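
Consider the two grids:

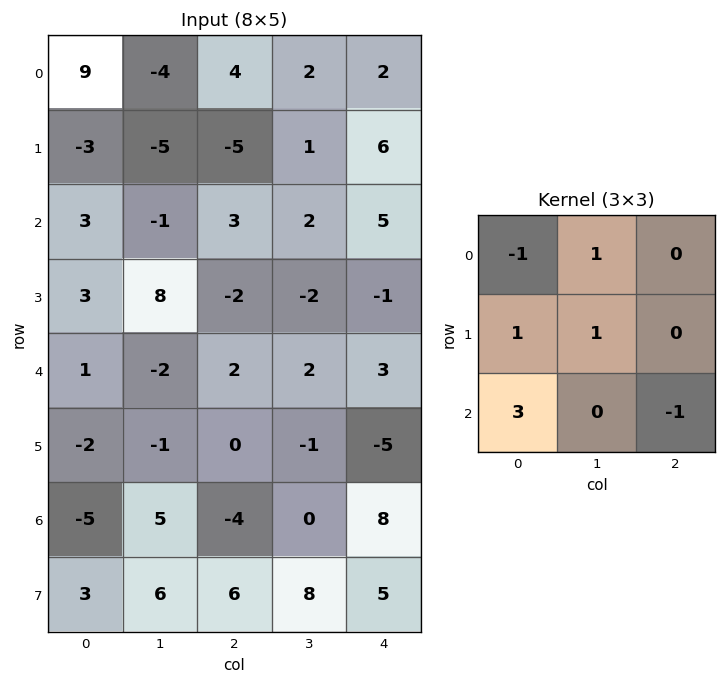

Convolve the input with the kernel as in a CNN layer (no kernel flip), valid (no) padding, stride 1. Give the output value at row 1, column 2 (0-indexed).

The receptive field on the input at this output position is [-5 1 6 / 3 2 5 / -2 -2 -1]. Elementwise product with the kernel and sum: -5·-1 + 1·1 + 3·1 + 2·1 + -2·3 + -1·-1.

6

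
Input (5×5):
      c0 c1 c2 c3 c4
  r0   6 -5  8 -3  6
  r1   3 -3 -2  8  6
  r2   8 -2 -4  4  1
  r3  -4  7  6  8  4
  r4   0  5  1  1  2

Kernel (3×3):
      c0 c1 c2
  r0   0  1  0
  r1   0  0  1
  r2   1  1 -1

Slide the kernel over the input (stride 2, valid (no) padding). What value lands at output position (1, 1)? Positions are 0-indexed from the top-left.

The receptive field on the input at this output position is [-4 4 1 / 6 8 4 / 1 1 2]. Elementwise product with the kernel and sum: 4·1 + 4·1 + 1·1 + 1·1 + 2·-1.

8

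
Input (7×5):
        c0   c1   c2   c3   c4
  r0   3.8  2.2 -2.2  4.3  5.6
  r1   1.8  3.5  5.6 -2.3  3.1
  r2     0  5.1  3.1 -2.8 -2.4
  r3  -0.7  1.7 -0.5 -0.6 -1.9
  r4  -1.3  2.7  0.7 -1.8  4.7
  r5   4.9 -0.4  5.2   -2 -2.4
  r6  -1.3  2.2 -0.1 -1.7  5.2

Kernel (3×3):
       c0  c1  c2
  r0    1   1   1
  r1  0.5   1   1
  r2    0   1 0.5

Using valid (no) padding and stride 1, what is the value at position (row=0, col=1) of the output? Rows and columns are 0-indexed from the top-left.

11.05

The receptive field on the input at this output position is [2.2 -2.2 4.3 / 3.5 5.6 -2.3 / 5.1 3.1 -2.8]. Elementwise product with the kernel and sum: 2.2·1 + -2.2·1 + 4.3·1 + 3.5·0.5 + 5.6·1 + -2.3·1 + 3.1·1 + -2.8·0.5.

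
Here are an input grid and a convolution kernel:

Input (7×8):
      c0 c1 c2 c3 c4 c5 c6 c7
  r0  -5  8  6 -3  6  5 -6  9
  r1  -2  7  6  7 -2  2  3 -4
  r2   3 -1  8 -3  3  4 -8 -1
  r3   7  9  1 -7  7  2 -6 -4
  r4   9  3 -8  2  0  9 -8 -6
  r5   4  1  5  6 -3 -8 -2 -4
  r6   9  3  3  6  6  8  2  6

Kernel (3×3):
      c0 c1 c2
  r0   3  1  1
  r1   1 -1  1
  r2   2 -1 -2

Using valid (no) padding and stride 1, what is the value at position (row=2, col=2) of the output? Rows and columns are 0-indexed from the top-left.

21

The receptive field on the input at this output position is [8 -3 3 / 1 -7 7 / -8 2 0]. Elementwise product with the kernel and sum: 8·3 + -3·1 + 3·1 + 1·1 + -7·-1 + 7·1 + -8·2 + 2·-1 + 0·-2.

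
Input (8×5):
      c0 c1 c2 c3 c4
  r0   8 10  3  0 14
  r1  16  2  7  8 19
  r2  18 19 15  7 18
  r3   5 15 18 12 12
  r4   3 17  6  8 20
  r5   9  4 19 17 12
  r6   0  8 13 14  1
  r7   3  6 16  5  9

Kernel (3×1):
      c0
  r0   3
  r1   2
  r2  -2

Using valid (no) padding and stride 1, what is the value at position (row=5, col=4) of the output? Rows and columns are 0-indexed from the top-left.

20

The receptive field on the input at this output position is [12 / 1 / 9]. Elementwise product with the kernel and sum: 12·3 + 1·2 + 9·-2.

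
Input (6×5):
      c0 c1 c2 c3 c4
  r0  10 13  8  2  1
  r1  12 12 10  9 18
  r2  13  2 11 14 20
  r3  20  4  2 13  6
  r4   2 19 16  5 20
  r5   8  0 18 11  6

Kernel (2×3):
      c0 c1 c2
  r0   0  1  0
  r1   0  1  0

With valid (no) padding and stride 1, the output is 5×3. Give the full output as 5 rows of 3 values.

Output[0,0]: The receptive field on the input at this output position is [10 13 8 / 12 12 10]. Elementwise product with the kernel and sum: 13·1 + 12·1.
Output[0,1]: The receptive field on the input at this output position is [13 8 2 / 12 10 9]. Elementwise product with the kernel and sum: 8·1 + 10·1.

25 18 11
14 21 23
6 13 27
23 18 18
19 34 16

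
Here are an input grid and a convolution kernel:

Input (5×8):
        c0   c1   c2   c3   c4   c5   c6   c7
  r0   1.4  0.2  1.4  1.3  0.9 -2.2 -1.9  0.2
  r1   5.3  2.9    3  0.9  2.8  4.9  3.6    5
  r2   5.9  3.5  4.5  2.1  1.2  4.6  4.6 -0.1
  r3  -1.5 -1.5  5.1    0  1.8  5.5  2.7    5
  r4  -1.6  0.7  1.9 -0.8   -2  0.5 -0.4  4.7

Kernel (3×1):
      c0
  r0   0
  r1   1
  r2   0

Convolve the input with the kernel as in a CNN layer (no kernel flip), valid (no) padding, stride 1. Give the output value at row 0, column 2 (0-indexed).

The receptive field on the input at this output position is [1.4 / 3 / 4.5]. Elementwise product with the kernel and sum: 3·1.

3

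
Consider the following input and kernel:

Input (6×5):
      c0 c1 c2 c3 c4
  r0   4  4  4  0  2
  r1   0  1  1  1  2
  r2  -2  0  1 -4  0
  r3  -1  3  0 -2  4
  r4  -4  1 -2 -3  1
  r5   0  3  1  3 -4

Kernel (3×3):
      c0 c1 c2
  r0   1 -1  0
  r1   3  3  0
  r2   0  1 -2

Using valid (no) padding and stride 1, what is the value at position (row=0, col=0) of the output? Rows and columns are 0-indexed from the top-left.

The receptive field on the input at this output position is [4 4 4 / 0 1 1 / -2 0 1]. Elementwise product with the kernel and sum: 4·1 + 4·-1 + 0·3 + 1·3 + 0·1 + 1·-2.

1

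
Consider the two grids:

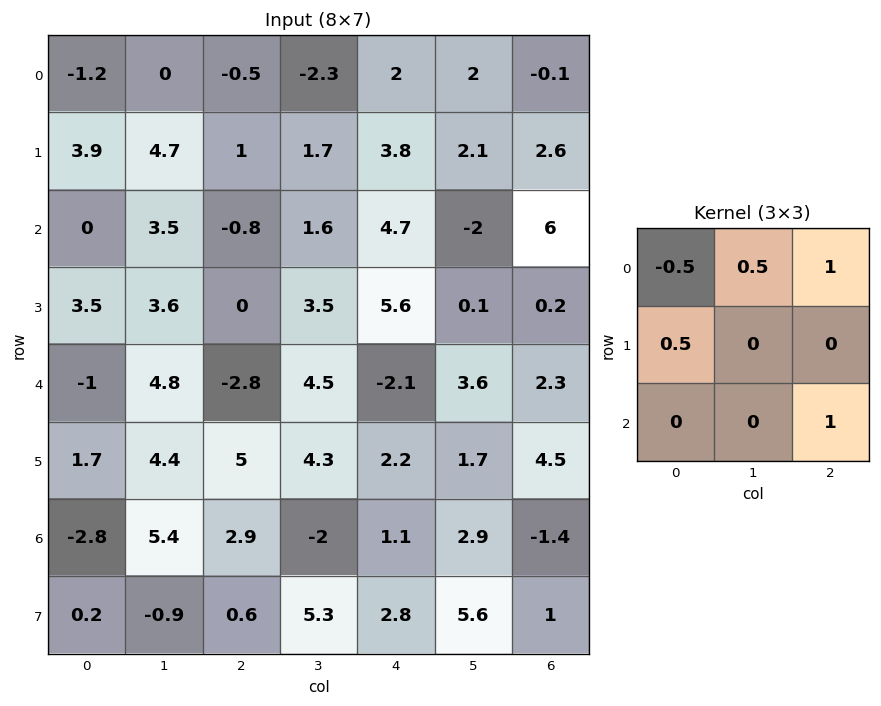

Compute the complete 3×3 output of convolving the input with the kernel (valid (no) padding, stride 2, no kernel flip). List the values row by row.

1.25 6.3 7.8
-0.1 3.8 7.75
3.85 5.15 4.85

Output[0,0]: The receptive field on the input at this output position is [-1.2 0 -0.5 / 3.9 4.7 1 / 0 3.5 -0.8]. Elementwise product with the kernel and sum: -1.2·-0.5 + 0·0.5 + -0.5·1 + 3.9·0.5 + -0.8·1.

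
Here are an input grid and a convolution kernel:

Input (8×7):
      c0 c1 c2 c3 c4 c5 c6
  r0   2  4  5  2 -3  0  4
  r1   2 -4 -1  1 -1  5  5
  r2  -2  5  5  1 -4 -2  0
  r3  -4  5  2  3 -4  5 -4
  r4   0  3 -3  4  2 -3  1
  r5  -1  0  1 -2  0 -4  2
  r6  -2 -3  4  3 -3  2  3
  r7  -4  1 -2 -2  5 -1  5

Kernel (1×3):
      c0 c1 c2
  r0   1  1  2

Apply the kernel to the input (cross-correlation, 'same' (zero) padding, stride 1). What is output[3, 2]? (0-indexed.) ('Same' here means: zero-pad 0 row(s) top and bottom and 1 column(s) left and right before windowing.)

The receptive field on the zero-padded input at this output position is [5 2 3]. Elementwise product with the kernel and sum: 5·1 + 2·1 + 3·2.

13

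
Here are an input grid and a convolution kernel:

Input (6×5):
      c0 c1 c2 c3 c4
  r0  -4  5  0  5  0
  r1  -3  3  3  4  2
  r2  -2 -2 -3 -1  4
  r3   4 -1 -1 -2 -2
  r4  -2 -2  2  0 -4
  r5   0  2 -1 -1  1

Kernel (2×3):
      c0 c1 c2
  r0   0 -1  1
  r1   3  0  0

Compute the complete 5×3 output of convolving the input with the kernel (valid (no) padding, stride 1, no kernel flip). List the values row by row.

Output[0,0]: The receptive field on the input at this output position is [-4 5 0 / -3 3 3]. Elementwise product with the kernel and sum: 5·-1 + 0·1 + -3·3.

-14 14 4
-6 -5 -11
11 -1 2
-6 -7 6
4 4 -7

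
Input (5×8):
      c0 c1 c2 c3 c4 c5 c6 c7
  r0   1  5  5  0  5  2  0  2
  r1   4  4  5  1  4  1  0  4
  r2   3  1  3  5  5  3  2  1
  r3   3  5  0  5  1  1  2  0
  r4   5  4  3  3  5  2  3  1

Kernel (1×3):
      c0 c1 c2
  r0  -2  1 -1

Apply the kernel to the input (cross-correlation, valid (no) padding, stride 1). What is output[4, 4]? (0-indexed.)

-11

The receptive field on the input at this output position is [5 2 3]. Elementwise product with the kernel and sum: 5·-2 + 2·1 + 3·-1.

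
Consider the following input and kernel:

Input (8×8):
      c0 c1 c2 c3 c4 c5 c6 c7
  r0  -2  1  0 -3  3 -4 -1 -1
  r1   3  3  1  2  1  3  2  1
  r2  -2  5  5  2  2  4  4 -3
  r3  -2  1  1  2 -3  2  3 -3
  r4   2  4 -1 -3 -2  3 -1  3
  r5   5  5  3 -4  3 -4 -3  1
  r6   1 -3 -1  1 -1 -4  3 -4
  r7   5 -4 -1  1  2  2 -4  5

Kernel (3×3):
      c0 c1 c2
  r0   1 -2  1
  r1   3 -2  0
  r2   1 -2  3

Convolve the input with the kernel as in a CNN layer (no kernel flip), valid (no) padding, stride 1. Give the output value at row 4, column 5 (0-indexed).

The receptive field on the input at this output position is [3 -1 3 / -4 -3 1 / -4 3 -4]. Elementwise product with the kernel and sum: 3·1 + -1·-2 + 3·1 + -4·3 + -3·-2 + -4·1 + 3·-2 + -4·3.

-20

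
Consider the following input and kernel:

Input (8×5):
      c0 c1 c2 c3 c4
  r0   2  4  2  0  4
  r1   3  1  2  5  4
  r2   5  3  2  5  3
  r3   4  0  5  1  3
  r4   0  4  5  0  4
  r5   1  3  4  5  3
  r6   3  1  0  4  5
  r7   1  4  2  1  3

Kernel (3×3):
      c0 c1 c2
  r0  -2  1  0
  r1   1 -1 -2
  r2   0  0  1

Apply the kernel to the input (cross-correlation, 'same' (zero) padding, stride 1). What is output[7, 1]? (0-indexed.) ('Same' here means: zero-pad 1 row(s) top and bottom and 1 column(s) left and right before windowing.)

-12

The receptive field on the zero-padded input at this output position is [3 1 0 / 1 4 2 / 0 0 0]. Elementwise product with the kernel and sum: 3·-2 + 1·1 + 1·1 + 4·-1 + 2·-2 + 0·1.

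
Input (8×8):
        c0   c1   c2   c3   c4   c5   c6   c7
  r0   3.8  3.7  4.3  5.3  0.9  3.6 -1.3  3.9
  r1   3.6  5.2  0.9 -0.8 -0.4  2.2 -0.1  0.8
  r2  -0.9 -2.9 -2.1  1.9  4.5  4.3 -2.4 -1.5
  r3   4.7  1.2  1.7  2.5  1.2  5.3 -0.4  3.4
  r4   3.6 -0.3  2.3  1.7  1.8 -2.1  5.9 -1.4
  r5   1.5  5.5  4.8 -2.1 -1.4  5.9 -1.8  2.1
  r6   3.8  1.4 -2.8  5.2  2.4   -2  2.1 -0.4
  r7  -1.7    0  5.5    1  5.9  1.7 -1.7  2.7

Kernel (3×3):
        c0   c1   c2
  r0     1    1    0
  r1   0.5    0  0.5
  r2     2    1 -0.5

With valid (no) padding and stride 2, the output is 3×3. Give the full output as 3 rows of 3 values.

6.1 5.3 18.75
5.15 6.65 7.75
16.85 4.1 -0.15

Output[0,0]: The receptive field on the input at this output position is [3.8 3.7 4.3 / 3.6 5.2 0.9 / -0.9 -2.9 -2.1]. Elementwise product with the kernel and sum: 3.8·1 + 3.7·1 + 3.6·0.5 + 0.9·0.5 + -0.9·2 + -2.9·1 + -2.1·-0.5.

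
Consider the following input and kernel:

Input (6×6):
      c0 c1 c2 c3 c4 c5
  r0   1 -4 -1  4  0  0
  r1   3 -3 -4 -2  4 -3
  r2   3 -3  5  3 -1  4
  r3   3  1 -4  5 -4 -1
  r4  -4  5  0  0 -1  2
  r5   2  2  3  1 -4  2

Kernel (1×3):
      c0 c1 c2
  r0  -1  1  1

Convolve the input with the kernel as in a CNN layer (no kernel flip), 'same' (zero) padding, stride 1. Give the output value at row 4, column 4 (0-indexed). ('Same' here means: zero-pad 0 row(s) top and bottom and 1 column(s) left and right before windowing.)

The receptive field on the zero-padded input at this output position is [0 -1 2]. Elementwise product with the kernel and sum: 0·-1 + -1·1 + 2·1.

1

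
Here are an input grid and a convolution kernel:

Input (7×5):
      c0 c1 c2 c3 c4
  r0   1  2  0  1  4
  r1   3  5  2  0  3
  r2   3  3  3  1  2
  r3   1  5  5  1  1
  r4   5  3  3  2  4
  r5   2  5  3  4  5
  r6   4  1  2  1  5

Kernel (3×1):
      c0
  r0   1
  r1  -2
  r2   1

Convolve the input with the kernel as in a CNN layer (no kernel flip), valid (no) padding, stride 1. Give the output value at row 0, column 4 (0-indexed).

0

The receptive field on the input at this output position is [4 / 3 / 2]. Elementwise product with the kernel and sum: 4·1 + 3·-2 + 2·1.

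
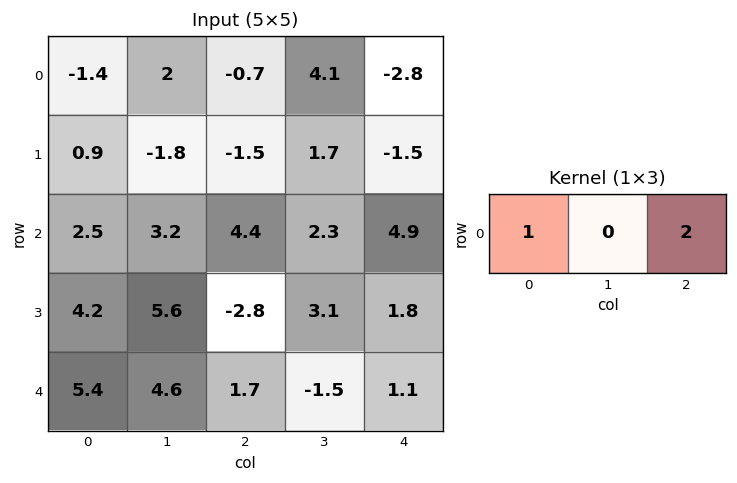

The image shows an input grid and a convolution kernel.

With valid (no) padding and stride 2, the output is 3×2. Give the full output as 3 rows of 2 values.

-2.8 -6.3
11.3 14.2
8.8 3.9

Output[0,0]: The receptive field on the input at this output position is [-1.4 2 -0.7]. Elementwise product with the kernel and sum: -1.4·1 + -0.7·2.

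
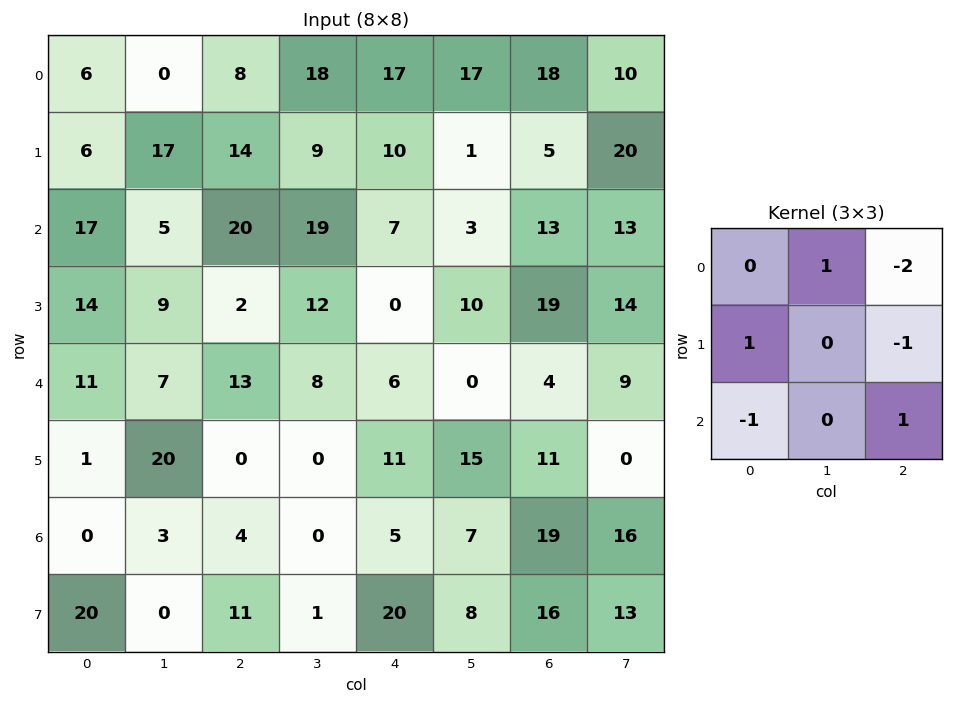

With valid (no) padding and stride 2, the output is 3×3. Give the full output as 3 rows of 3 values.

Output[0,0]: The receptive field on the input at this output position is [6 0 8 / 6 17 14 / 17 5 20]. Elementwise product with the kernel and sum: 0·1 + 8·-2 + 6·1 + 14·-1 + 17·-1 + 20·1.
Output[0,1]: The receptive field on the input at this output position is [8 18 17 / 14 9 10 / 20 19 7]. Elementwise product with the kernel and sum: 18·1 + 17·-2 + 14·1 + 10·-1 + 20·-1 + 7·1.

-21 -25 -8
-21 0 -44
-14 -14 6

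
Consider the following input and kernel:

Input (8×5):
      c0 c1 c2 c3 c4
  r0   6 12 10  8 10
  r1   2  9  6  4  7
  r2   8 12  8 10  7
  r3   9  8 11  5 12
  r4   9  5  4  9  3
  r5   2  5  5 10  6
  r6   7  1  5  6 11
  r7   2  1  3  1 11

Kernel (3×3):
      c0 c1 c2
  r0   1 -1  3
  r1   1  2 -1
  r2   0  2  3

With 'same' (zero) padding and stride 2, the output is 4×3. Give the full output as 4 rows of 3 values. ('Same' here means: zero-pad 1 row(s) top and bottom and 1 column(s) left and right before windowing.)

Output[0,0]: The receptive field on the zero-padded input at this output position is [0 0 0 / 0 6 12 / 0 2 9]. Elementwise product with the kernel and sum: 0·1 + 0·-1 + 0·3 + 0·1 + 6·2 + 12·-1 + 2·2 + 9·3.

31 48 42
71 70 45
47 56 20
33 44 54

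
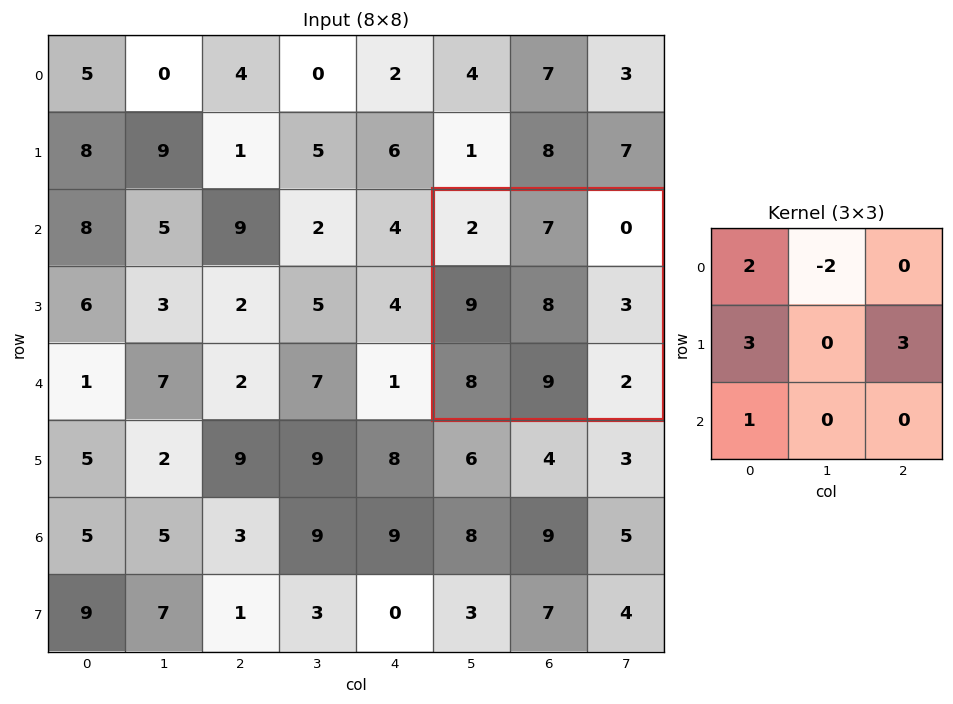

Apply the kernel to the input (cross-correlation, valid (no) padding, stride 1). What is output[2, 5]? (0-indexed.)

34

The receptive field on the input at this output position is [2 7 0 / 9 8 3 / 8 9 2]. Elementwise product with the kernel and sum: 2·2 + 7·-2 + 9·3 + 3·3 + 8·1.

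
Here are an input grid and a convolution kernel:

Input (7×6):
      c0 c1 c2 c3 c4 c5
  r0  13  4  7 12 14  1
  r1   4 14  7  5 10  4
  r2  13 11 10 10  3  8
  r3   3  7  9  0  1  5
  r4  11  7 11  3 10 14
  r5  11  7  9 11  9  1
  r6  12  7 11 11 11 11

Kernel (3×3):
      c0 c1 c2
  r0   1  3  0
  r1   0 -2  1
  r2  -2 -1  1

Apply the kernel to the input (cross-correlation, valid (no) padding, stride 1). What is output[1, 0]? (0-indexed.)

The receptive field on the input at this output position is [4 14 7 / 13 11 10 / 3 7 9]. Elementwise product with the kernel and sum: 4·1 + 14·3 + 11·-2 + 10·1 + 3·-2 + 7·-1 + 9·1.

30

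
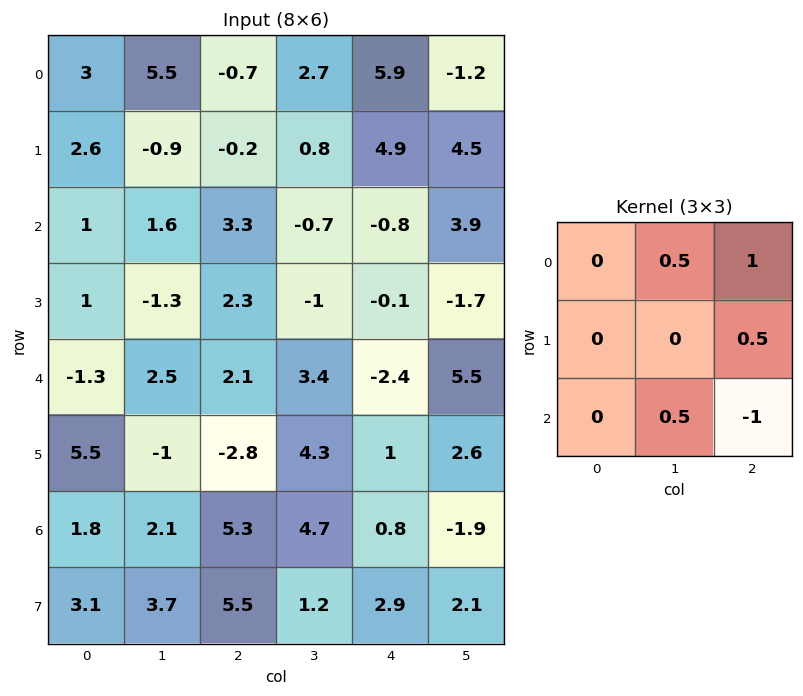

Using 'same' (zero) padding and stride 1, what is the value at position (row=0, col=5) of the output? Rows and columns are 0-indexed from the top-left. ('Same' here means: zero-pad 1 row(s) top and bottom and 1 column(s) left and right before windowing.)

The receptive field on the zero-padded input at this output position is [0 0 0 / 5.9 -1.2 0 / 4.9 4.5 0]. Elementwise product with the kernel and sum: 0·0.5 + 0·1 + 0·0.5 + 4.5·0.5 + 0·-1.

2.25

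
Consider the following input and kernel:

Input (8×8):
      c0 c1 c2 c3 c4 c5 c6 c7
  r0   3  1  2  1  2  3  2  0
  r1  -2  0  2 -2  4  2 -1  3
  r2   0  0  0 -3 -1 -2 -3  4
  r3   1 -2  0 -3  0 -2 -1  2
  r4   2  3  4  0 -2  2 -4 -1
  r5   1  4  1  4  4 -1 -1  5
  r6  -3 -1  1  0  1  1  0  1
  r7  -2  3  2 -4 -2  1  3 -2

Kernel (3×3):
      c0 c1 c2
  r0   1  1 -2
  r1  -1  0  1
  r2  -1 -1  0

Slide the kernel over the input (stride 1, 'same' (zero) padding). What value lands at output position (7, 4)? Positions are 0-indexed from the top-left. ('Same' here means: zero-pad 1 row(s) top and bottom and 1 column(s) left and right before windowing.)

The receptive field on the zero-padded input at this output position is [0 1 1 / -4 -2 1 / 0 0 0]. Elementwise product with the kernel and sum: 0·1 + 1·1 + 1·-2 + -4·-1 + 1·1 + 0·-1 + 0·-1.

4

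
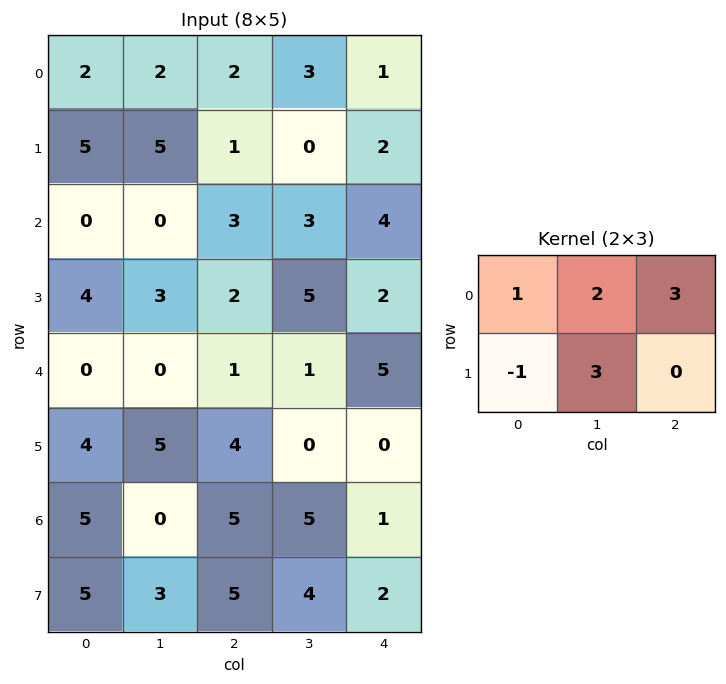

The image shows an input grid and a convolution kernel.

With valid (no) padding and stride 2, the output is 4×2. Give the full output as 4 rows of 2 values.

Output[0,0]: The receptive field on the input at this output position is [2 2 2 / 5 5 1]. Elementwise product with the kernel and sum: 2·1 + 2·2 + 2·3 + 5·-1 + 5·3.

22 10
14 34
14 14
24 25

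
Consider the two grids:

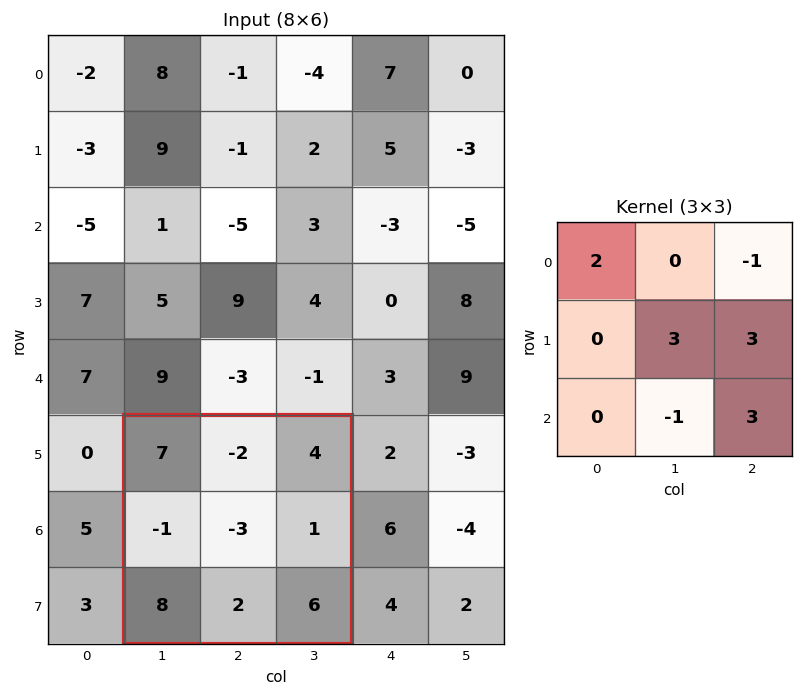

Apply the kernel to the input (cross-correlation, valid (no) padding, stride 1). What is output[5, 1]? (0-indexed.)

The receptive field on the input at this output position is [7 -2 4 / -1 -3 1 / 8 2 6]. Elementwise product with the kernel and sum: 7·2 + 4·-1 + -3·3 + 1·3 + 2·-1 + 6·3.

20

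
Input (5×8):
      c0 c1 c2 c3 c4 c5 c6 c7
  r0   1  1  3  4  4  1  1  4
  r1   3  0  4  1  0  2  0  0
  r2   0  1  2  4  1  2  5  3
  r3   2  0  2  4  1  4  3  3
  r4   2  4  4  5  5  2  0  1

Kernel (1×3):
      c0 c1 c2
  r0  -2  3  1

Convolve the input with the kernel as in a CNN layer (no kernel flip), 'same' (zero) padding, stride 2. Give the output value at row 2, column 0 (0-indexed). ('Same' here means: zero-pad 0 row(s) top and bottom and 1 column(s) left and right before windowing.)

The receptive field on the zero-padded input at this output position is [0 2 4]. Elementwise product with the kernel and sum: 0·-2 + 2·3 + 4·1.

10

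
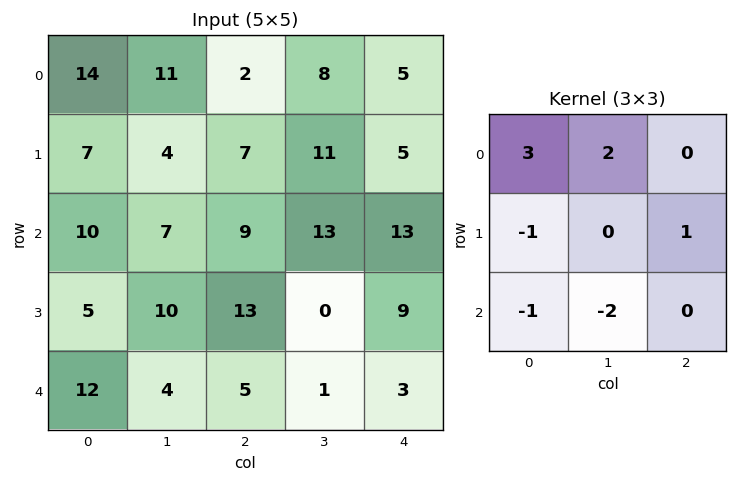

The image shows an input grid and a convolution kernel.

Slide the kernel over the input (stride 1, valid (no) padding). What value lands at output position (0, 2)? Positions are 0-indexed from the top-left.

The receptive field on the input at this output position is [2 8 5 / 7 11 5 / 9 13 13]. Elementwise product with the kernel and sum: 2·3 + 8·2 + 7·-1 + 5·1 + 9·-1 + 13·-2.

-15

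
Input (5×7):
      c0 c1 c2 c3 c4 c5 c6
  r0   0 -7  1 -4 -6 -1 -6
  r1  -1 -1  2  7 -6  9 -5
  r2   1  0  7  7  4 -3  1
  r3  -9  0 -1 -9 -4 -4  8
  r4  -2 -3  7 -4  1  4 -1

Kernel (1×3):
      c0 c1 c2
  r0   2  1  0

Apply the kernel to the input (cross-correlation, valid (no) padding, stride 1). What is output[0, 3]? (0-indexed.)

The receptive field on the input at this output position is [-4 -6 -1]. Elementwise product with the kernel and sum: -4·2 + -6·1.

-14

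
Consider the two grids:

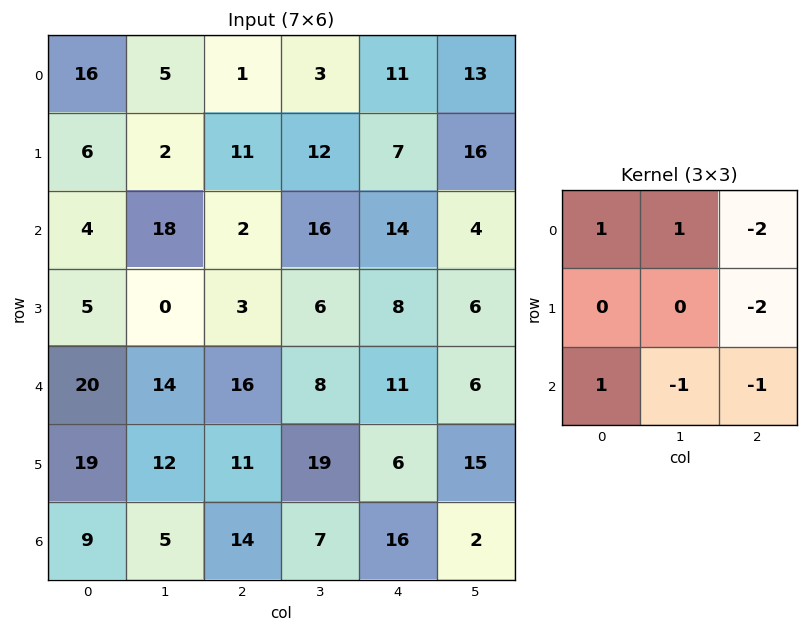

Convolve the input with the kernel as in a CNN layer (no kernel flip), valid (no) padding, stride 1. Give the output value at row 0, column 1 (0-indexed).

The receptive field on the input at this output position is [5 1 3 / 2 11 12 / 18 2 16]. Elementwise product with the kernel and sum: 5·1 + 1·1 + 3·-2 + 12·-2 + 18·1 + 2·-1 + 16·-1.

-24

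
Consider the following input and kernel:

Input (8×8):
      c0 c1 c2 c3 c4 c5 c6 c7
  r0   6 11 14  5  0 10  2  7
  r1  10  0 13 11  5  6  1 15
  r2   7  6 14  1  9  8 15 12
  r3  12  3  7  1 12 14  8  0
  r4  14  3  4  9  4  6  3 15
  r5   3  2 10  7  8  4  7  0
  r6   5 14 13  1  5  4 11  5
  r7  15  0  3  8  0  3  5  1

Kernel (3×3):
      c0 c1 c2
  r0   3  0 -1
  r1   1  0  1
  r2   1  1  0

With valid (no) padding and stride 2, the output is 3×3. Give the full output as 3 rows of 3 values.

40 75 21
43 65 42
70 40 33

Output[0,0]: The receptive field on the input at this output position is [6 11 14 / 10 0 13 / 7 6 14]. Elementwise product with the kernel and sum: 6·3 + 14·-1 + 10·1 + 13·1 + 7·1 + 6·1.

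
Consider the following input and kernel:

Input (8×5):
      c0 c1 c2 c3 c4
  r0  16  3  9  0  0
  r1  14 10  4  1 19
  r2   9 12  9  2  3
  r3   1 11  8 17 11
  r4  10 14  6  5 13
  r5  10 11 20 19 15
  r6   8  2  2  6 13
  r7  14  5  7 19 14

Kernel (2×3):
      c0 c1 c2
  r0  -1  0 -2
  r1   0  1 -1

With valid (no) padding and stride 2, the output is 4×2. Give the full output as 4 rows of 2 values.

-28 -27
-24 -9
-31 -28
-14 -23

Output[0,0]: The receptive field on the input at this output position is [16 3 9 / 14 10 4]. Elementwise product with the kernel and sum: 16·-1 + 9·-2 + 10·1 + 4·-1.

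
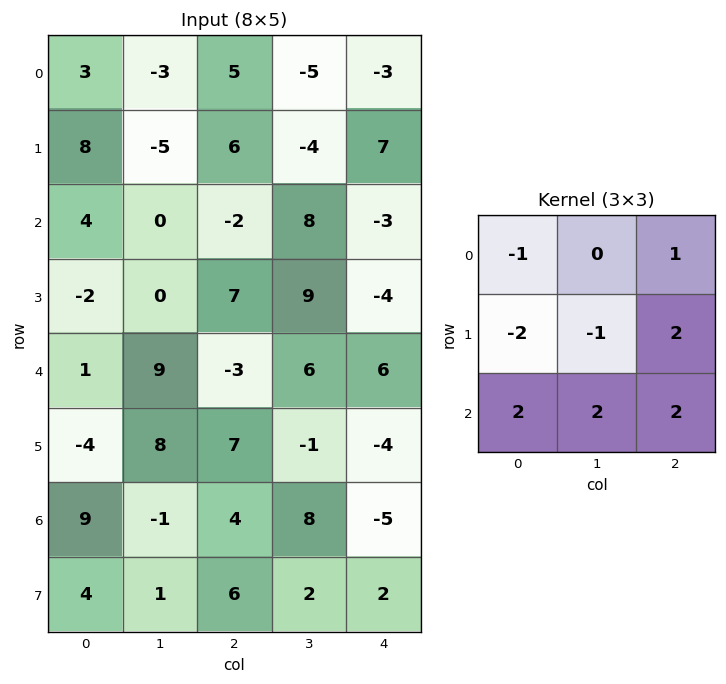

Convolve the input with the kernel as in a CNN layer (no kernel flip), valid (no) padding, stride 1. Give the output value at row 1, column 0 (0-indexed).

-4

The receptive field on the input at this output position is [8 -5 6 / 4 0 -2 / -2 0 7]. Elementwise product with the kernel and sum: 8·-1 + 6·1 + 4·-2 + 0·-1 + -2·2 + -2·2 + 0·2 + 7·2.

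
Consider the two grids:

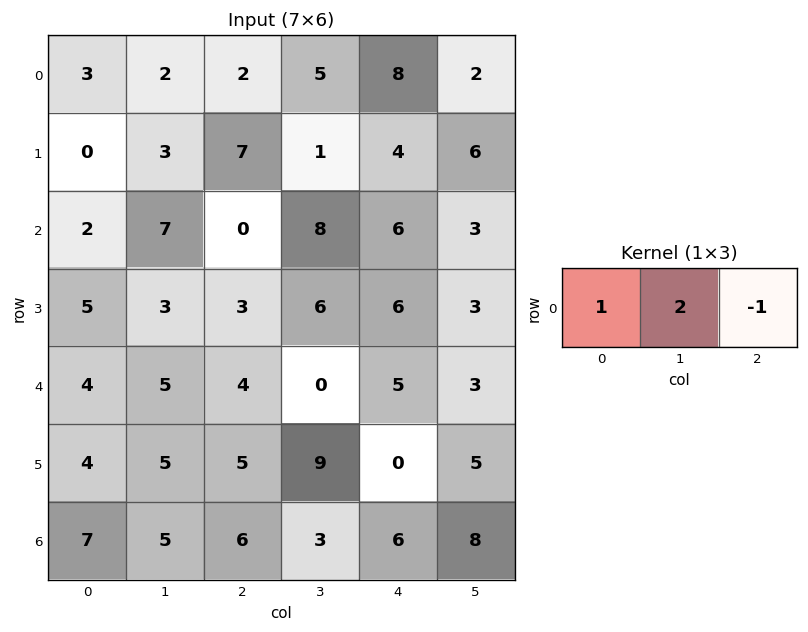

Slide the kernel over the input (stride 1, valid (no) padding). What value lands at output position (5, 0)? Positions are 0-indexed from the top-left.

9

The receptive field on the input at this output position is [4 5 5]. Elementwise product with the kernel and sum: 4·1 + 5·2 + 5·-1.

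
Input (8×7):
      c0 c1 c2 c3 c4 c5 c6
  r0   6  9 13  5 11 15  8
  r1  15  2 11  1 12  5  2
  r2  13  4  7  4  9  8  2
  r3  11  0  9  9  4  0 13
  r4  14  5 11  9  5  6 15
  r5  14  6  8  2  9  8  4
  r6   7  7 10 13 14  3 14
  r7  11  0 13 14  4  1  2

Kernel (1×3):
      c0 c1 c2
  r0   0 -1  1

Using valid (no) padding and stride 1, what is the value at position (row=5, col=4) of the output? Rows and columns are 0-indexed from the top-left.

-4

The receptive field on the input at this output position is [9 8 4]. Elementwise product with the kernel and sum: 8·-1 + 4·1.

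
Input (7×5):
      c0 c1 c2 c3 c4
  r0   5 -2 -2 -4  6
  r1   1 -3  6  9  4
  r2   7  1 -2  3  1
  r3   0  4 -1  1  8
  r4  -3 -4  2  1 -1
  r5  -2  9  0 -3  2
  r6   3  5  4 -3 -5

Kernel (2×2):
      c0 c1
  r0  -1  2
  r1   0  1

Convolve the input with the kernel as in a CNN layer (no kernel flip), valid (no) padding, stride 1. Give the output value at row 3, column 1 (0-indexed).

-4

The receptive field on the input at this output position is [4 -1 / -4 2]. Elementwise product with the kernel and sum: 4·-1 + -1·2 + 2·1.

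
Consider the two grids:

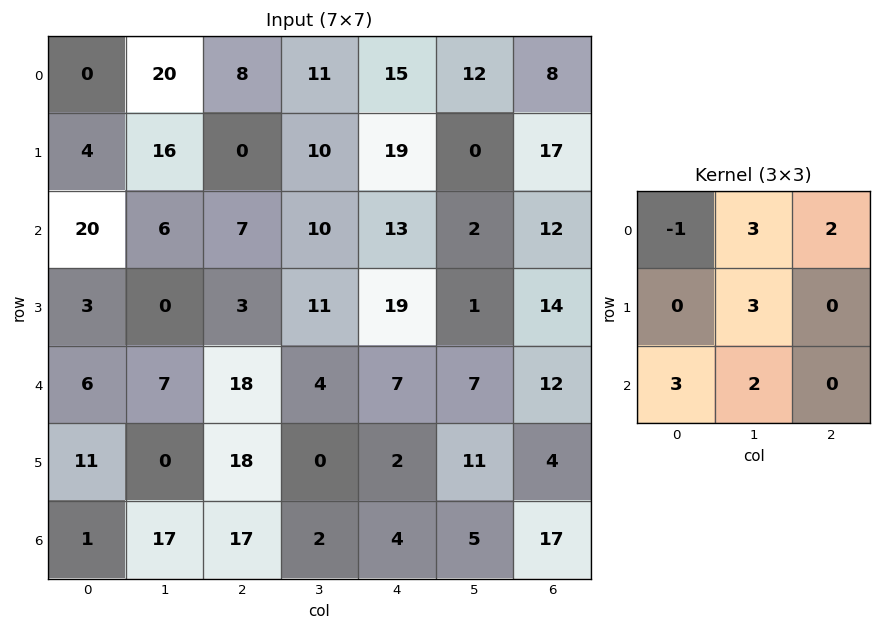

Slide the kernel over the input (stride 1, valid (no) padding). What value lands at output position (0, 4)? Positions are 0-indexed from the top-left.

The receptive field on the input at this output position is [15 12 8 / 19 0 17 / 13 2 12]. Elementwise product with the kernel and sum: 15·-1 + 12·3 + 8·2 + 0·3 + 13·3 + 2·2.

80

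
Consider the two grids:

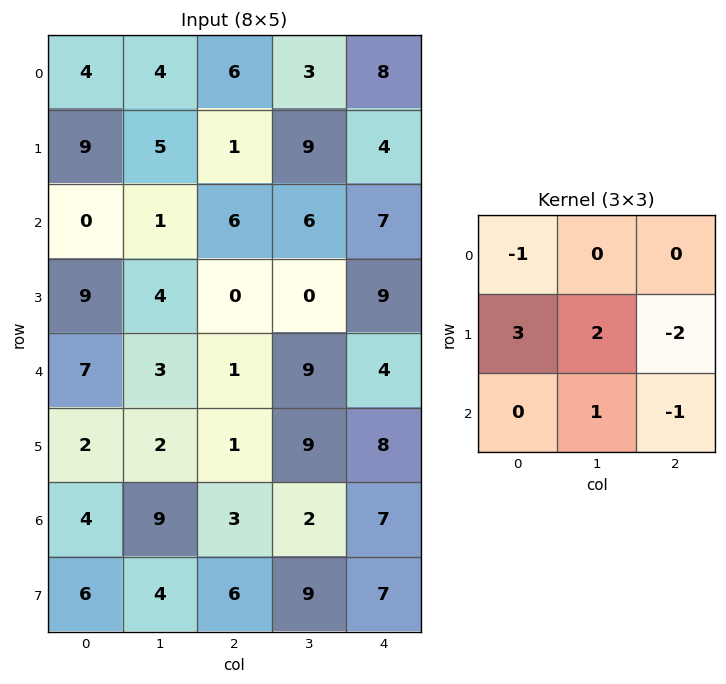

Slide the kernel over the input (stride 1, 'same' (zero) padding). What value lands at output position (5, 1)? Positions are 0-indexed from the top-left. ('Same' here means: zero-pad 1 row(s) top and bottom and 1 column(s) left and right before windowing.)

7

The receptive field on the zero-padded input at this output position is [7 3 1 / 2 2 1 / 4 9 3]. Elementwise product with the kernel and sum: 7·-1 + 2·3 + 2·2 + 1·-2 + 9·1 + 3·-1.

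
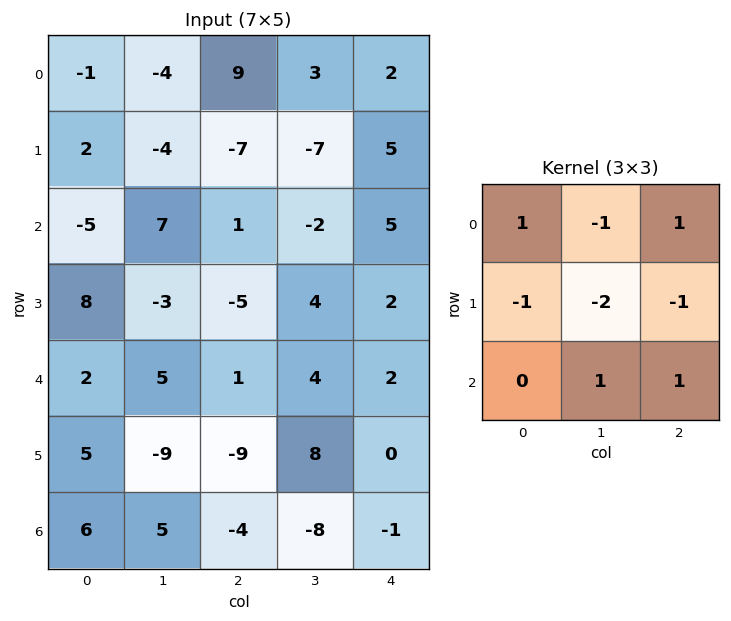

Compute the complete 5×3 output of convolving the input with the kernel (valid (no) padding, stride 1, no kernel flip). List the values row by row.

Output[0,0]: The receptive field on the input at this output position is [-1 -4 9 / 2 -4 -7 / -5 7 1]. Elementwise product with the kernel and sum: -1·1 + -4·-1 + 9·1 + 2·-1 + -4·-2 + -7·-1 + 7·1 + 1·1.
Output[0,1]: The receptive field on the input at this output position is [-4 9 3 / -4 -7 -7 / 7 1 -2]. Elementwise product with the kernel and sum: -4·1 + 9·-1 + 3·1 + -4·-1 + -7·-2 + -7·-1 + 1·1 + -2·1.

33 14 27
-19 -12 9
-2 18 9
-25 -6 -10
21 15 -17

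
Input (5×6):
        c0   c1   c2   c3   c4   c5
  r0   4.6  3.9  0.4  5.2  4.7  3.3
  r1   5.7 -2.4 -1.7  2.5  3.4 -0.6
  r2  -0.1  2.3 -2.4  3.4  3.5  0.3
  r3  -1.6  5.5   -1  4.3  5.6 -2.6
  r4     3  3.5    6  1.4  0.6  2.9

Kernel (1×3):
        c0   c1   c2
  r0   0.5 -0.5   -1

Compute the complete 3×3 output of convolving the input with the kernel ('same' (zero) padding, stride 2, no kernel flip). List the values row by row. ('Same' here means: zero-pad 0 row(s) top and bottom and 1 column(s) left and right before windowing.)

-6.2 -3.45 -3.05
-2.25 -1.05 -0.35
-5 -2.65 -2.5

Output[0,0]: The receptive field on the zero-padded input at this output position is [0 4.6 3.9]. Elementwise product with the kernel and sum: 0·0.5 + 4.6·-0.5 + 3.9·-1.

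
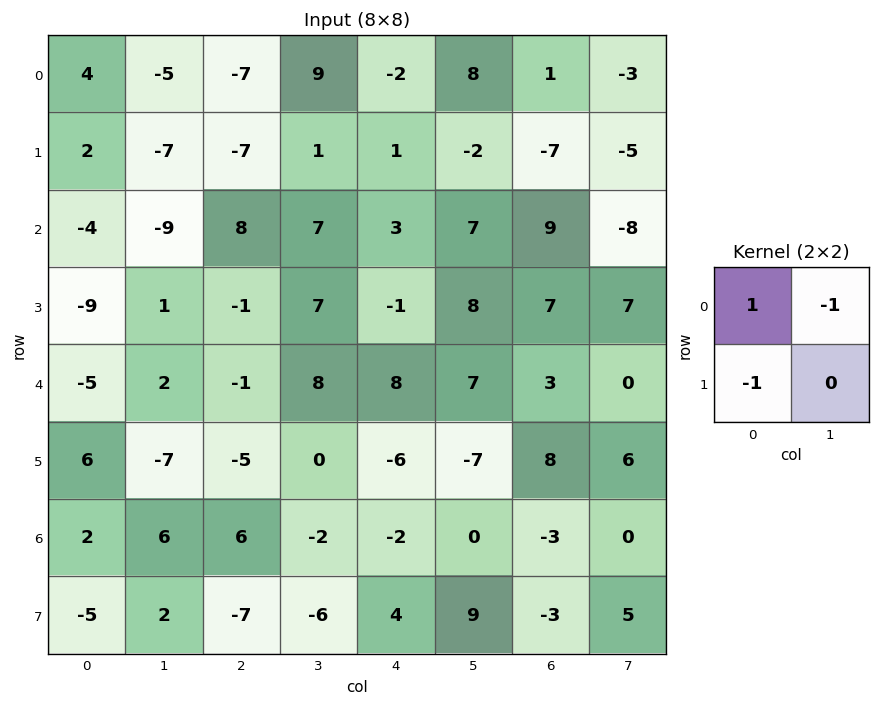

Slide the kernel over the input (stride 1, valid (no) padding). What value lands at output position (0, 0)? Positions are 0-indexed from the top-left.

The receptive field on the input at this output position is [4 -5 / 2 -7]. Elementwise product with the kernel and sum: 4·1 + -5·-1 + 2·-1.

7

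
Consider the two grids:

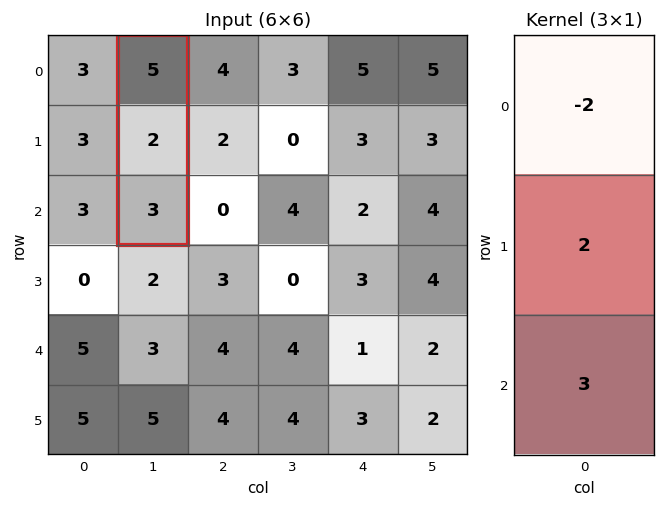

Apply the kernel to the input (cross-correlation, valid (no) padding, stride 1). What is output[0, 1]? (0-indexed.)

3

The receptive field on the input at this output position is [5 / 2 / 3]. Elementwise product with the kernel and sum: 5·-2 + 2·2 + 3·3.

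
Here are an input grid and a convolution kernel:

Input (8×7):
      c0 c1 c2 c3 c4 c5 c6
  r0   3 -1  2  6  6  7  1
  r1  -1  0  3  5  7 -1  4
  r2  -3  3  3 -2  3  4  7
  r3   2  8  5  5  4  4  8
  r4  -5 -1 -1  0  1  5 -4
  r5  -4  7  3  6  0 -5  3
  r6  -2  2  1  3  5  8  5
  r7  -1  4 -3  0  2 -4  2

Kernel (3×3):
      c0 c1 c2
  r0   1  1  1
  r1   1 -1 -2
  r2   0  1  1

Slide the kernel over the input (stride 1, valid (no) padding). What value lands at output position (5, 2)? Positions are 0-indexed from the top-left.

The receptive field on the input at this output position is [3 6 0 / 1 3 5 / -3 0 2]. Elementwise product with the kernel and sum: 3·1 + 6·1 + 0·1 + 1·1 + 3·-1 + 5·-2 + 0·1 + 2·1.

-1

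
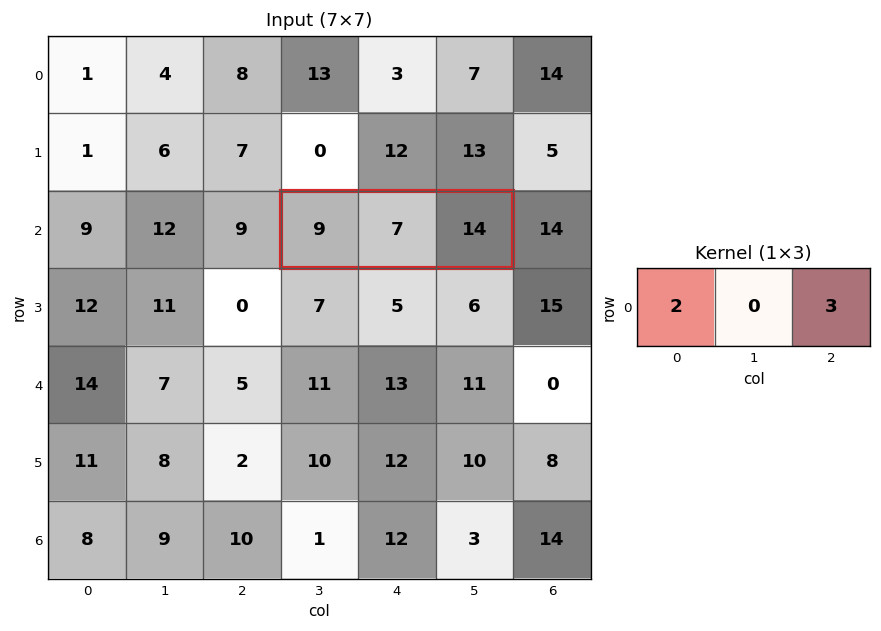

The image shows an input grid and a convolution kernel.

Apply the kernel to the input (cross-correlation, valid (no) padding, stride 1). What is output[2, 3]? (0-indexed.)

60

The receptive field on the input at this output position is [9 7 14]. Elementwise product with the kernel and sum: 9·2 + 14·3.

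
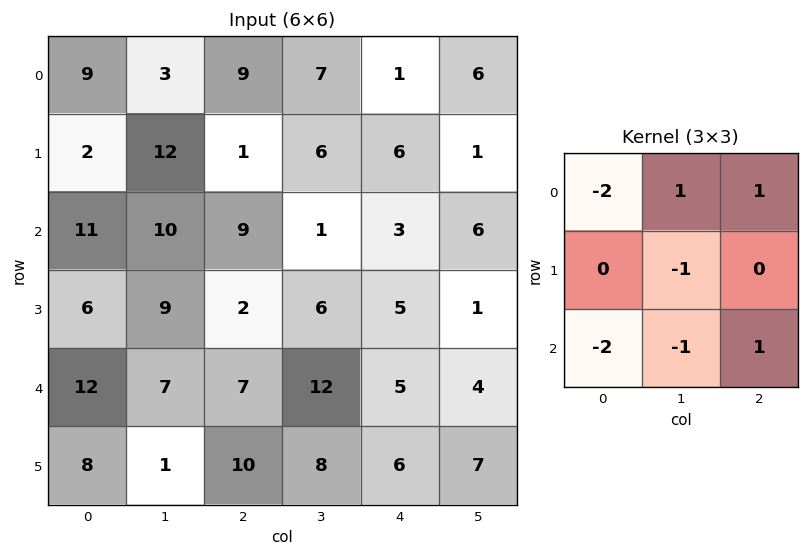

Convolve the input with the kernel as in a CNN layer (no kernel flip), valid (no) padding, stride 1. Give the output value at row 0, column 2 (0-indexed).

The receptive field on the input at this output position is [9 7 1 / 1 6 6 / 9 1 3]. Elementwise product with the kernel and sum: 9·-2 + 7·1 + 1·1 + 6·-1 + 9·-2 + 1·-1 + 3·1.

-32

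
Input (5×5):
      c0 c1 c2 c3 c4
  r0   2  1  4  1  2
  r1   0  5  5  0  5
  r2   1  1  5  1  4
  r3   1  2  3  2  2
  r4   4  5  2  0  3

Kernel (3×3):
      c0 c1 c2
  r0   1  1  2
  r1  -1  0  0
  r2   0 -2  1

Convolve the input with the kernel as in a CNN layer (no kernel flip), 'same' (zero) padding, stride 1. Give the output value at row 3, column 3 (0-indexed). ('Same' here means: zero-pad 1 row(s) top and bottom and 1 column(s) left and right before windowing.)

14

The receptive field on the zero-padded input at this output position is [5 1 4 / 3 2 2 / 2 0 3]. Elementwise product with the kernel and sum: 5·1 + 1·1 + 4·2 + 3·-1 + 0·-2 + 3·1.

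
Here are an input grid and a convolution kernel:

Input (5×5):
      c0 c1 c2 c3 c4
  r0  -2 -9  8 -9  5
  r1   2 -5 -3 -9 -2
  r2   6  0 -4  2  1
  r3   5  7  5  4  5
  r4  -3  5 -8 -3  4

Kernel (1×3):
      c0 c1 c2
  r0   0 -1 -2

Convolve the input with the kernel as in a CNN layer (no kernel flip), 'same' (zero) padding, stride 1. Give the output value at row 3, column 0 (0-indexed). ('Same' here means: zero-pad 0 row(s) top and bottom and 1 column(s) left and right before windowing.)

The receptive field on the zero-padded input at this output position is [0 5 7]. Elementwise product with the kernel and sum: 5·-1 + 7·-2.

-19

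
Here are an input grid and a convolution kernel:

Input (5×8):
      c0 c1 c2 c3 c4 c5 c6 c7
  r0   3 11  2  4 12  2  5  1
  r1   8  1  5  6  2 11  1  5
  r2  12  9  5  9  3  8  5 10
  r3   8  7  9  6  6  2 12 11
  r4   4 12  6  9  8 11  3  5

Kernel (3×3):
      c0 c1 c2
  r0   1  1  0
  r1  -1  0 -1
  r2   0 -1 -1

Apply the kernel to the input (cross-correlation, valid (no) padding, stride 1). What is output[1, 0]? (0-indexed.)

-24

The receptive field on the input at this output position is [8 1 5 / 12 9 5 / 8 7 9]. Elementwise product with the kernel and sum: 8·1 + 1·1 + 12·-1 + 5·-1 + 7·-1 + 9·-1.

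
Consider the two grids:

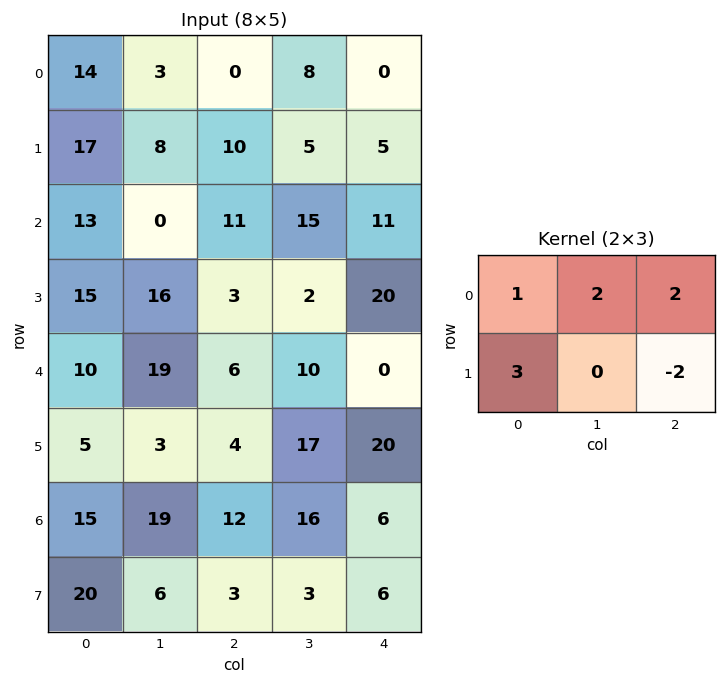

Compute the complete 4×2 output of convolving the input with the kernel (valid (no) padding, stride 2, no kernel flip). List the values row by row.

Output[0,0]: The receptive field on the input at this output position is [14 3 0 / 17 8 10]. Elementwise product with the kernel and sum: 14·1 + 3·2 + 0·2 + 17·3 + 10·-2.
Output[0,1]: The receptive field on the input at this output position is [0 8 0 / 10 5 5]. Elementwise product with the kernel and sum: 0·1 + 8·2 + 0·2 + 10·3 + 5·-2.

51 36
74 32
67 -2
131 53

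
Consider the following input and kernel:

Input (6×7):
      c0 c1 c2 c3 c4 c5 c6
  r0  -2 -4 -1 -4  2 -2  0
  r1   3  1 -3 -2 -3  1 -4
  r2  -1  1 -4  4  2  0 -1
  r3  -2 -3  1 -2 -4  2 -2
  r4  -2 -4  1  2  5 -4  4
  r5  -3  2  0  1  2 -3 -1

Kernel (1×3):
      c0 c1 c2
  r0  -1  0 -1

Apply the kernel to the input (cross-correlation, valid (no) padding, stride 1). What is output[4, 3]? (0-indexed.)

2

The receptive field on the input at this output position is [2 5 -4]. Elementwise product with the kernel and sum: 2·-1 + -4·-1.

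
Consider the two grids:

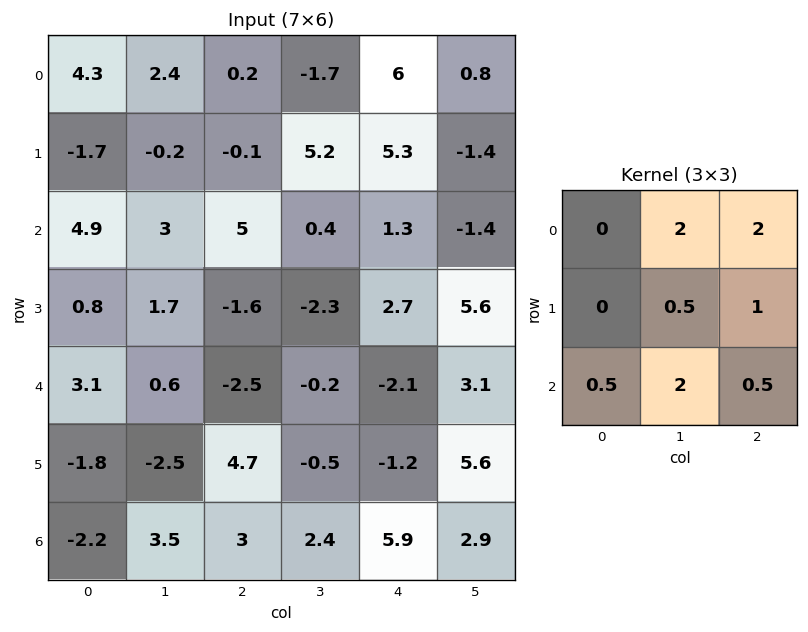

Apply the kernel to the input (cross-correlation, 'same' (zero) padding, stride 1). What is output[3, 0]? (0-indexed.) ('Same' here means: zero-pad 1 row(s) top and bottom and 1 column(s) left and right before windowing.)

The receptive field on the zero-padded input at this output position is [0 4.9 3 / 0 0.8 1.7 / 0 3.1 0.6]. Elementwise product with the kernel and sum: 4.9·2 + 3·2 + 0.8·0.5 + 1.7·1 + 0·0.5 + 3.1·2 + 0.6·0.5.

24.4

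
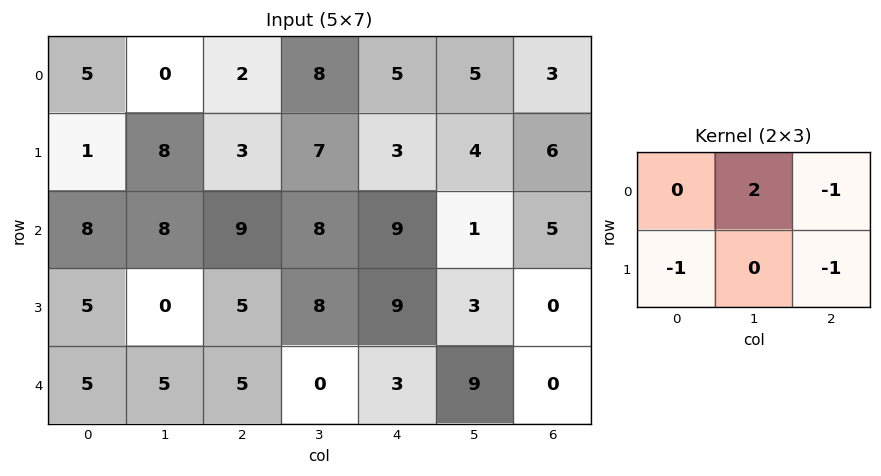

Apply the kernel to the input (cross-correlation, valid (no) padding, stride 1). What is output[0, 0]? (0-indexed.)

The receptive field on the input at this output position is [5 0 2 / 1 8 3]. Elementwise product with the kernel and sum: 0·2 + 2·-1 + 1·-1 + 3·-1.

-6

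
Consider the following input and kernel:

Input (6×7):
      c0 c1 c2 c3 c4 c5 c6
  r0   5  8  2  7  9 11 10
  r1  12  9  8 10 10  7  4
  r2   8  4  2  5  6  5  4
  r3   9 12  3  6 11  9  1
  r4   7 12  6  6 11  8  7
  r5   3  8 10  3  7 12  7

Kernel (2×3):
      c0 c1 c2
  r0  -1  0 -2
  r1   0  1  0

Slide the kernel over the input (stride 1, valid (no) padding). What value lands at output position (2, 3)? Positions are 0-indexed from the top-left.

-4

The receptive field on the input at this output position is [5 6 5 / 6 11 9]. Elementwise product with the kernel and sum: 5·-1 + 5·-2 + 11·1.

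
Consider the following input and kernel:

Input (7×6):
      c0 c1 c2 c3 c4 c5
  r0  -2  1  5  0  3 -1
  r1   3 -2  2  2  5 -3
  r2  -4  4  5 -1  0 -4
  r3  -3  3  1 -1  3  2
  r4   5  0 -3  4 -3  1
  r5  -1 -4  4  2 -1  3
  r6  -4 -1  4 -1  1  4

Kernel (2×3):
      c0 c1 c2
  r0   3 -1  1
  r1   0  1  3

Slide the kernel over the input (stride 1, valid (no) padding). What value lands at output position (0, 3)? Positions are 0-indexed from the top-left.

-8

The receptive field on the input at this output position is [0 3 -1 / 2 5 -3]. Elementwise product with the kernel and sum: 0·3 + 3·-1 + -1·1 + 5·1 + -3·3.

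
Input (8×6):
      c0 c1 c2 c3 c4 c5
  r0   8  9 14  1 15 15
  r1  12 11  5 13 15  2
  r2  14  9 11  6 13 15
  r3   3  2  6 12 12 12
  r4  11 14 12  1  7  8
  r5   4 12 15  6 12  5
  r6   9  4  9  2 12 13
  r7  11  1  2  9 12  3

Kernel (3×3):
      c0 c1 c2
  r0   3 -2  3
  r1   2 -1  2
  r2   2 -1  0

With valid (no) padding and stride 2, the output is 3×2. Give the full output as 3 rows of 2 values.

90 128
81 107
81 119

Output[0,0]: The receptive field on the input at this output position is [8 9 14 / 12 11 5 / 14 9 11]. Elementwise product with the kernel and sum: 8·3 + 9·-2 + 14·3 + 12·2 + 11·-1 + 5·2 + 14·2 + 9·-1.
Output[0,1]: The receptive field on the input at this output position is [14 1 15 / 5 13 15 / 11 6 13]. Elementwise product with the kernel and sum: 14·3 + 1·-2 + 15·3 + 5·2 + 13·-1 + 15·2 + 11·2 + 6·-1.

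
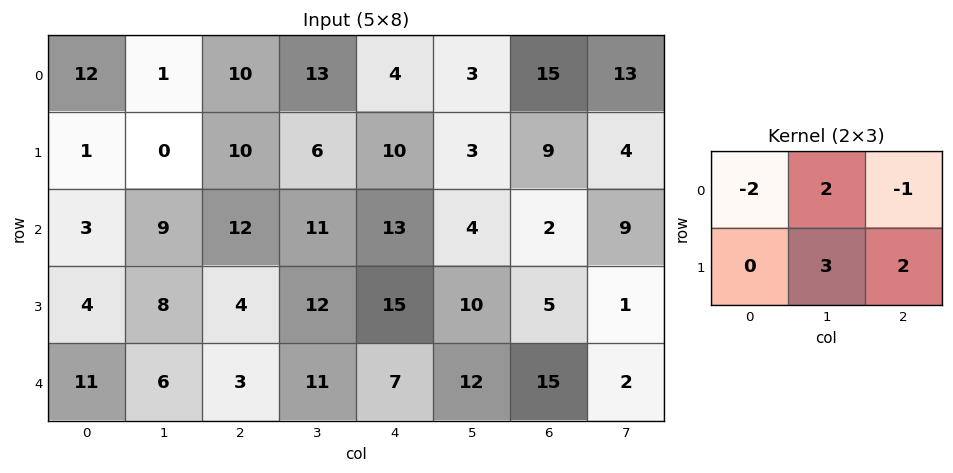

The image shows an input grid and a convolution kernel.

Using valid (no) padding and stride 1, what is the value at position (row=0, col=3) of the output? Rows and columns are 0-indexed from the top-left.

The receptive field on the input at this output position is [13 4 3 / 6 10 3]. Elementwise product with the kernel and sum: 13·-2 + 4·2 + 3·-1 + 10·3 + 3·2.

15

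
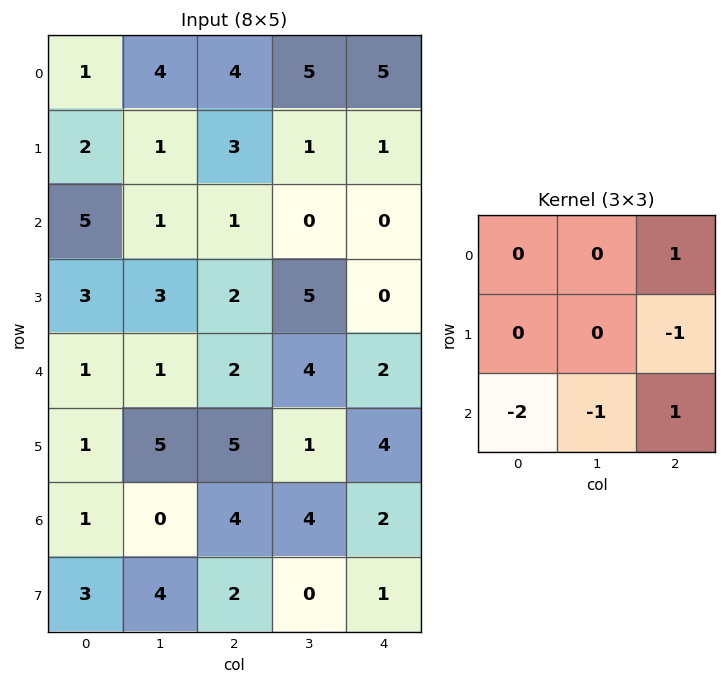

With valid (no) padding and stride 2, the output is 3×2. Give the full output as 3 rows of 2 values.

-9 2
-2 -6
-1 -12

Output[0,0]: The receptive field on the input at this output position is [1 4 4 / 2 1 3 / 5 1 1]. Elementwise product with the kernel and sum: 4·1 + 3·-1 + 5·-2 + 1·-1 + 1·1.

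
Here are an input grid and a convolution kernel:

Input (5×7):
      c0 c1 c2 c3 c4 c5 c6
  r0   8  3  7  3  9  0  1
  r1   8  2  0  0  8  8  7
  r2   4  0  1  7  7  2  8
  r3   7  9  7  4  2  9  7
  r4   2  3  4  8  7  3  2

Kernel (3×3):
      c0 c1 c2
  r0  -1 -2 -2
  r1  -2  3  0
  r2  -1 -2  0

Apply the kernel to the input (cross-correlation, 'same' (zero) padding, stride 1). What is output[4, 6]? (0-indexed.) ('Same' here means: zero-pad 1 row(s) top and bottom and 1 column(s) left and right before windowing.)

-23

The receptive field on the zero-padded input at this output position is [9 7 0 / 3 2 0 / 0 0 0]. Elementwise product with the kernel and sum: 9·-1 + 7·-2 + 0·-2 + 3·-2 + 2·3 + 0·-1 + 0·-2.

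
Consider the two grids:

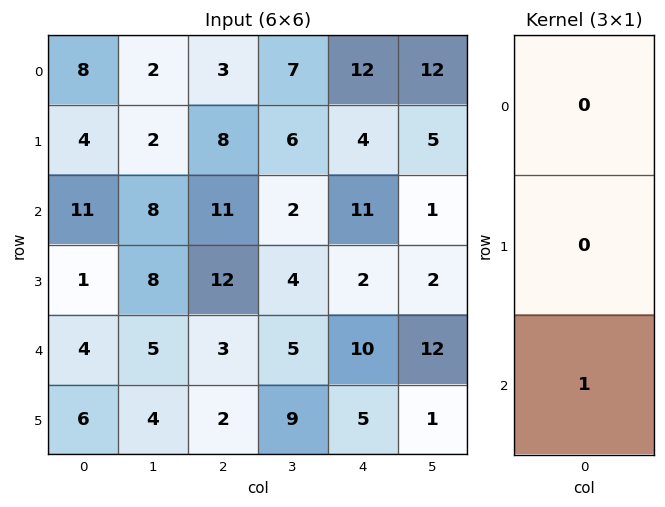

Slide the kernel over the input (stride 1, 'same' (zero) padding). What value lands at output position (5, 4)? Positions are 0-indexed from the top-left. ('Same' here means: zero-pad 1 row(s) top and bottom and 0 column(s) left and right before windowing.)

The receptive field on the zero-padded input at this output position is [10 / 5 / 0]. Elementwise product with the kernel and sum: 0·1.

0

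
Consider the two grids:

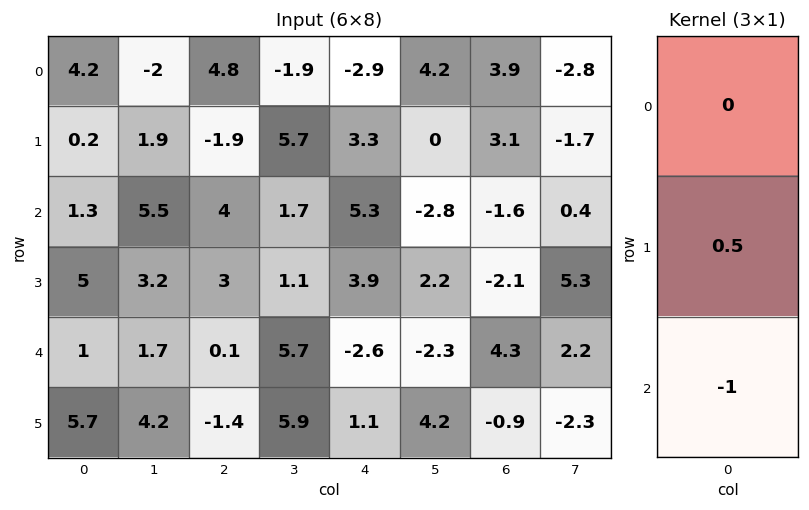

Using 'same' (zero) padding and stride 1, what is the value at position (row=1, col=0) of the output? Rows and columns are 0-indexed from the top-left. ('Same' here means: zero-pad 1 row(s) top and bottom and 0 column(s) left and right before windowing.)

-1.2

The receptive field on the zero-padded input at this output position is [4.2 / 0.2 / 1.3]. Elementwise product with the kernel and sum: 0.2·0.5 + 1.3·-1.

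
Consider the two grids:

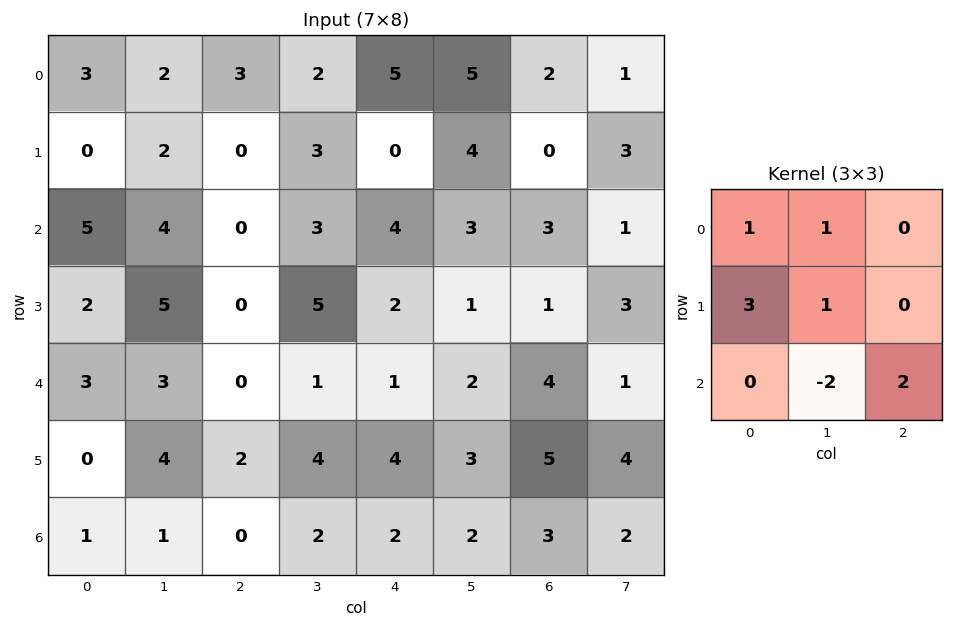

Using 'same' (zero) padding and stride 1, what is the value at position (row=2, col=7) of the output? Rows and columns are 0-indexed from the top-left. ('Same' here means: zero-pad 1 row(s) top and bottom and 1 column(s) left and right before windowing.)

The receptive field on the zero-padded input at this output position is [0 3 0 / 3 1 0 / 1 3 0]. Elementwise product with the kernel and sum: 0·1 + 3·1 + 3·3 + 1·1 + 3·-2 + 0·2.

7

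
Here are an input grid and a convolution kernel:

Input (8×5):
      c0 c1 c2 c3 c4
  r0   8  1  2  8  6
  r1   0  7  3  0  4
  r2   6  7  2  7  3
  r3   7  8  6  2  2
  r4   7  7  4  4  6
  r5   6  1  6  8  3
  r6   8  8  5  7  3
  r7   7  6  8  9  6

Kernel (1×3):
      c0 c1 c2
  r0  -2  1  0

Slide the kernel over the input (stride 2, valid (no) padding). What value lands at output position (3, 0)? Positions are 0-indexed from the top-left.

The receptive field on the input at this output position is [8 8 5]. Elementwise product with the kernel and sum: 8·-2 + 8·1.

-8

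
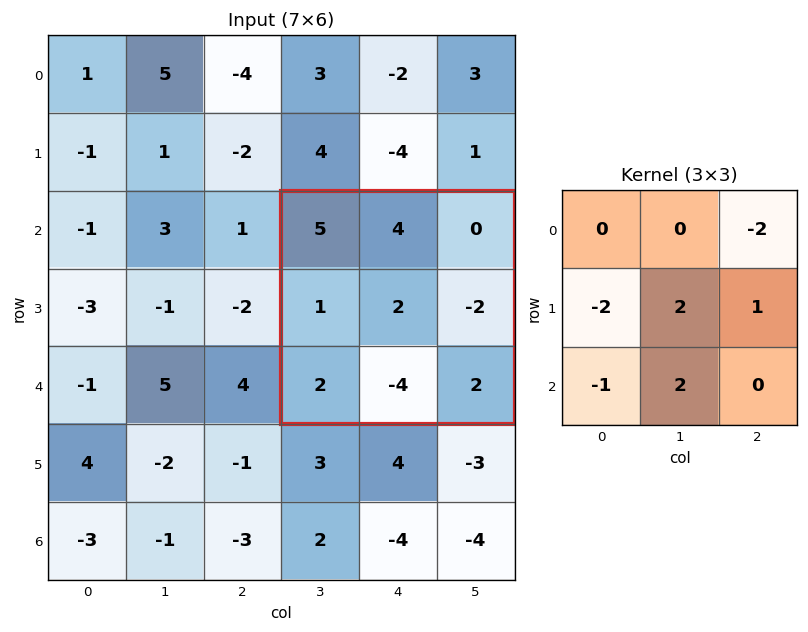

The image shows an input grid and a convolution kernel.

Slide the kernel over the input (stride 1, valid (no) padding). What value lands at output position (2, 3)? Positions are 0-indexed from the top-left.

-10

The receptive field on the input at this output position is [5 4 0 / 1 2 -2 / 2 -4 2]. Elementwise product with the kernel and sum: 0·-2 + 1·-2 + 2·2 + -2·1 + 2·-1 + -4·2.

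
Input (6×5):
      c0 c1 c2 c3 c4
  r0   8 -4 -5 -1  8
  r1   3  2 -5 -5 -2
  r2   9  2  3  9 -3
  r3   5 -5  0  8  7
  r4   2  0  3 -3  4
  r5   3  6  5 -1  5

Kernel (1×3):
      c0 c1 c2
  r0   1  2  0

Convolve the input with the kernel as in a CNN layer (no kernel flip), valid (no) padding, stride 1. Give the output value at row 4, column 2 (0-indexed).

The receptive field on the input at this output position is [3 -3 4]. Elementwise product with the kernel and sum: 3·1 + -3·2.

-3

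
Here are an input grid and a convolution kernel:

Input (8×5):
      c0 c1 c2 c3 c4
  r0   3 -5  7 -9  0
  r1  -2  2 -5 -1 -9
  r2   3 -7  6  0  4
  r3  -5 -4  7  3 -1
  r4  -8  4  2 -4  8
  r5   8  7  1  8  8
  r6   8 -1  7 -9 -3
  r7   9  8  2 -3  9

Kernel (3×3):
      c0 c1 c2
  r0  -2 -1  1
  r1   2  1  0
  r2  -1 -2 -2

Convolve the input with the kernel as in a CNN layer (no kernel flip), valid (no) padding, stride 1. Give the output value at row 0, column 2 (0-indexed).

The receptive field on the input at this output position is [7 -9 0 / -5 -1 -9 / 6 0 4]. Elementwise product with the kernel and sum: 7·-2 + -9·-1 + 0·1 + -5·2 + -1·1 + 6·-1 + 0·-2 + 4·-2.

-30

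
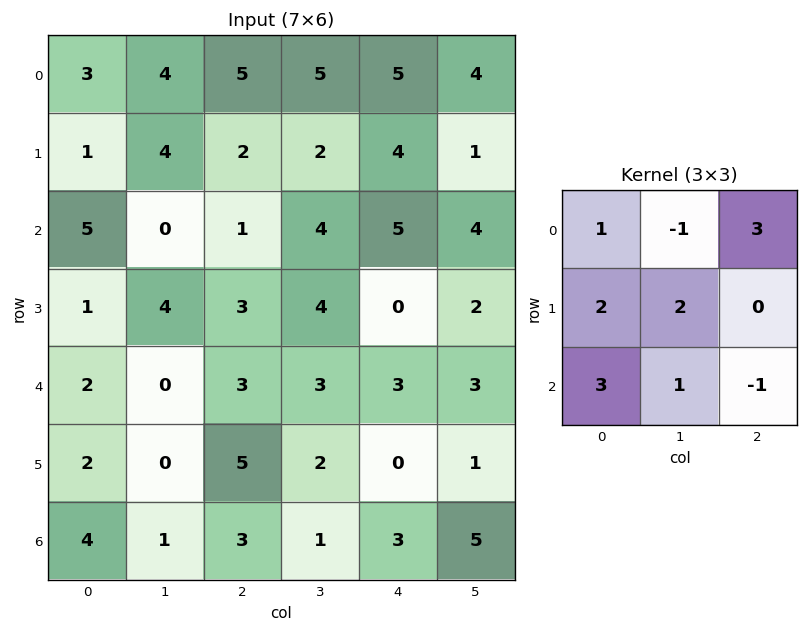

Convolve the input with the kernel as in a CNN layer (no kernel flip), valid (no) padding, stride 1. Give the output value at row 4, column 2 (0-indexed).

30

The receptive field on the input at this output position is [3 3 3 / 5 2 0 / 3 1 3]. Elementwise product with the kernel and sum: 3·1 + 3·-1 + 3·3 + 5·2 + 2·2 + 3·3 + 1·1 + 3·-1.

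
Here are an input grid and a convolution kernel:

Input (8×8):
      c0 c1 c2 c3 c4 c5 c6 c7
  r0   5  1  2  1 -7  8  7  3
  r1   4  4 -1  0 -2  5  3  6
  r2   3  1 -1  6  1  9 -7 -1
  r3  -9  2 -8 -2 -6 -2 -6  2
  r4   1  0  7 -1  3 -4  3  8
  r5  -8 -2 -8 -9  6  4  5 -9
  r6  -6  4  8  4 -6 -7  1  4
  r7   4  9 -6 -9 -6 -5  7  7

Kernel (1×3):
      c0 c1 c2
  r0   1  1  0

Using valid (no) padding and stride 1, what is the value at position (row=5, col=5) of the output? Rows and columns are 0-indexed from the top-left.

9

The receptive field on the input at this output position is [4 5 -9]. Elementwise product with the kernel and sum: 4·1 + 5·1.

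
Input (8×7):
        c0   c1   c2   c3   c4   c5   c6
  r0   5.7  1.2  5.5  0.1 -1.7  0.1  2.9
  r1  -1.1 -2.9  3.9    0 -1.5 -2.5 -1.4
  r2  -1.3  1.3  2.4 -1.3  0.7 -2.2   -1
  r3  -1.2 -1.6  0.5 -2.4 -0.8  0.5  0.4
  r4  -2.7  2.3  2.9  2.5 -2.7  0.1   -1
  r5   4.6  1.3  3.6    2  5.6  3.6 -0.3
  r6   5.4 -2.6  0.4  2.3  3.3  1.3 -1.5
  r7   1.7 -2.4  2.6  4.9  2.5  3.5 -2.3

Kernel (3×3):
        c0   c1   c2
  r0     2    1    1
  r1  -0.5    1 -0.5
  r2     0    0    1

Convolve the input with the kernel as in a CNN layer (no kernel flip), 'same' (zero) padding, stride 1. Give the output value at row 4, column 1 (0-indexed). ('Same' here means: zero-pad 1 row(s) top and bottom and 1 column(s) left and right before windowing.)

2.3

The receptive field on the zero-padded input at this output position is [-1.2 -1.6 0.5 / -2.7 2.3 2.9 / 4.6 1.3 3.6]. Elementwise product with the kernel and sum: -1.2·2 + -1.6·1 + 0.5·1 + -2.7·-0.5 + 2.3·1 + 2.9·-0.5 + 3.6·1.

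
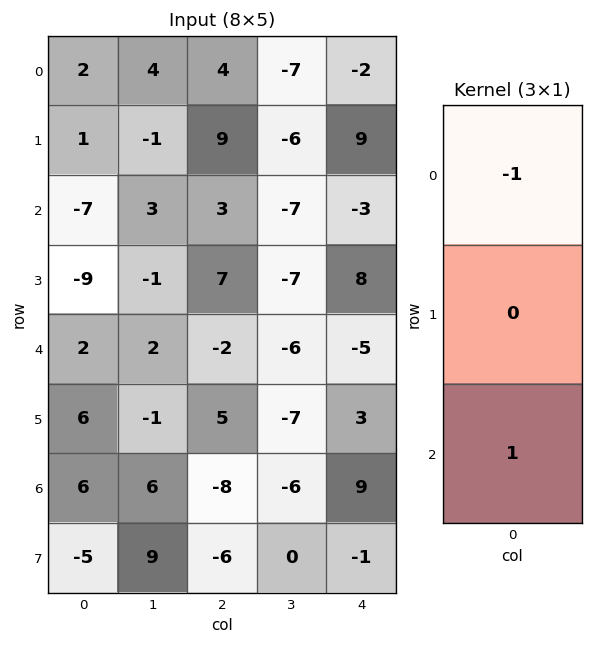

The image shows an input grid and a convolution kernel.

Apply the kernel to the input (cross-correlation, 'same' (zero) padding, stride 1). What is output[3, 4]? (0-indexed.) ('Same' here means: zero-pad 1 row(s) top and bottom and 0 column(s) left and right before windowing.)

-2

The receptive field on the zero-padded input at this output position is [-3 / 8 / -5]. Elementwise product with the kernel and sum: -3·-1 + -5·1.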